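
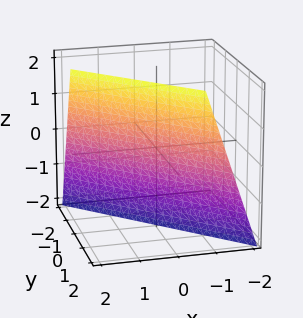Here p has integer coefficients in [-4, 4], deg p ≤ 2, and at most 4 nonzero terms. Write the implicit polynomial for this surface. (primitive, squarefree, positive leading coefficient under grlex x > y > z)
3*x + 3*y - z - 2

The degree is 1 — every cross-section is a straight line — this is a plane.
Observable constraints: it crosses the z-axis at the gridline z = -2.
These observations pin down the coefficients.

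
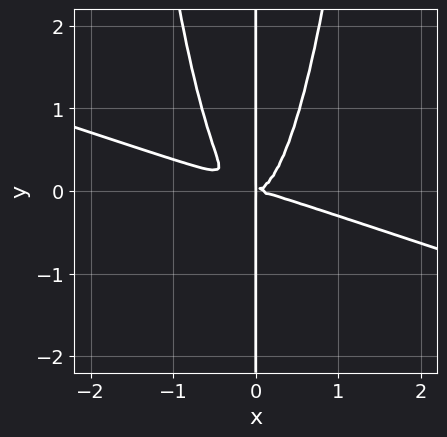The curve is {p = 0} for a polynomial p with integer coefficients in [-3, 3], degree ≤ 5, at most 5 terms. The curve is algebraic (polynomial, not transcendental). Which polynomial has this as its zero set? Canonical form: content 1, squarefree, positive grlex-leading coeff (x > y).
x^4 + 3*x^3*y - x*y^2

1. The degree is 4 — no degree-3 curve has this shape.
2. From the axis intercepts and sections: every point of the y-axis in the box is on the curve.
3. Matching integer coefficients to the picture gives p.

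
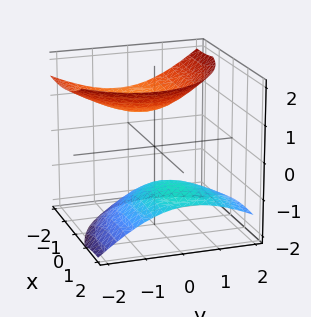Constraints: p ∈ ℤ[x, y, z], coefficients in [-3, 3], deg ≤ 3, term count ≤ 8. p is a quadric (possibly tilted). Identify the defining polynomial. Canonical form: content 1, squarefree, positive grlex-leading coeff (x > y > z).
x^2 + 2*x*z + 2*y^2 + y*z - 3*z^2 + 3

First, there are 2 components. They look like related sheets of one shape, so recover p as a whole.
Next, degree: the shape is more complex than any degree-1 surface, so deg p = 2.
Then, from the visible intercepts: it misses every integer gridline on the y-axis; the z-axis gridline crossings are at z ∈ {-1, 1}.
Finally, these observations pin down the coefficients.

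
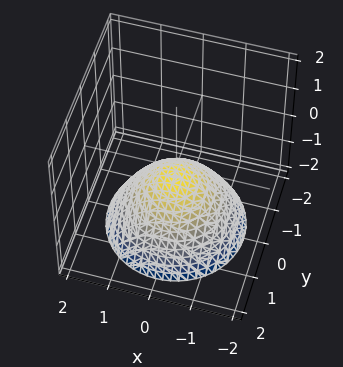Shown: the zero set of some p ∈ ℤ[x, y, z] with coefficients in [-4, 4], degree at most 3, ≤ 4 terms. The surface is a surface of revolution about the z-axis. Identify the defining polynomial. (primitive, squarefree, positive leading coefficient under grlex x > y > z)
1. Degree: no degree-1 surface has this shape, so deg p = 2.
2. Symmetries: rotational symmetry about the z-axis ⇒ p depends on x, y only through x² + y².
3. Observable constraints: a circular section at z = -1 has radius exactly 1; the surface avoids every integer x-axis point in the box; the surface avoids every integer y-axis point in the box.
4. The integer polynomial consistent with all of this is the stated p.

2*x^2 + 2*y^2 + 3*z + 1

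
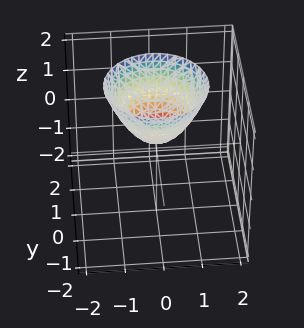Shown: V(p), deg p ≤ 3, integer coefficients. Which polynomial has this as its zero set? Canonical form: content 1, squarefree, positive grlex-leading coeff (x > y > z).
3*x^2 + 3*y^2 - 3*z + 1

(a) deg p = 2. No degree-1 surface has this shape.
(b) By symmetry, the z-axis is an axis of rotation, so x and y enter only as x² + y².
(c) Observable constraints: no x-intercept at any integer in the box; it misses every integer gridline on the y-axis; a circular section at z = 1 has radius between 0 and 1.
(d) Together with the visible shape, these determine p as stated.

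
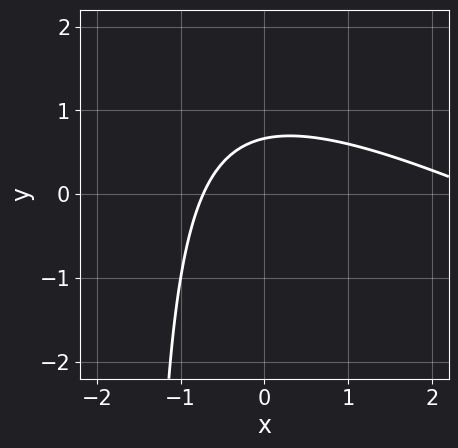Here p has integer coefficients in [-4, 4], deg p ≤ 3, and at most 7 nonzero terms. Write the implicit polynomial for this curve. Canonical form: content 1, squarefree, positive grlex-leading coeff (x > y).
x^2 + 2*x*y - 2*x + 3*y - 2

deg p = 2. The shape is more complex than any degree-1 curve.
Putting this together gives p.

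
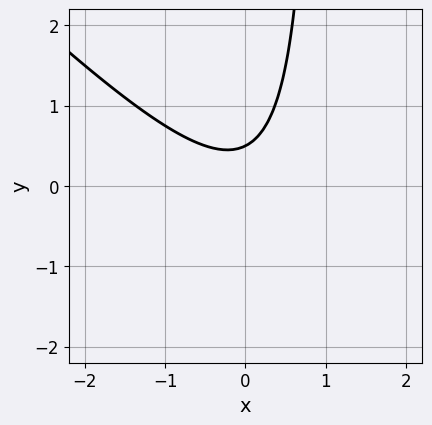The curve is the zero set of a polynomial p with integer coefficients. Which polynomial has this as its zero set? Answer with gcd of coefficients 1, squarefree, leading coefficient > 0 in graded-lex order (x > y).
2*x^2 + 2*x*y - 2*y + 1

1. deg p = 2. A generic line meets the curve in up to 2 points.
2. Reading off the gridlines: the curve avoids every integer x-axis point in the box.
3. These observations pin down the coefficients.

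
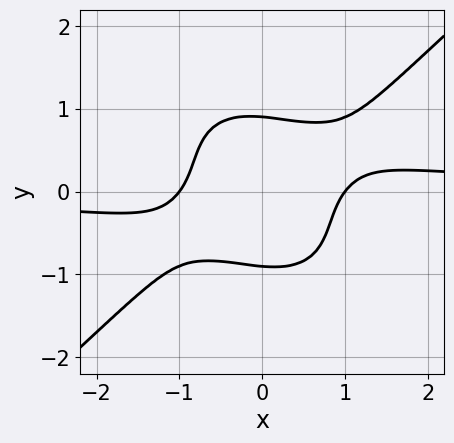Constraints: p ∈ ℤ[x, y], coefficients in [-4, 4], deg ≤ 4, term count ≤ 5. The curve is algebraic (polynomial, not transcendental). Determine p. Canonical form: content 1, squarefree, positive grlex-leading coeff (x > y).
3*x^3*y - x*y^3 - 3*y^4 - 2*x^2 + 2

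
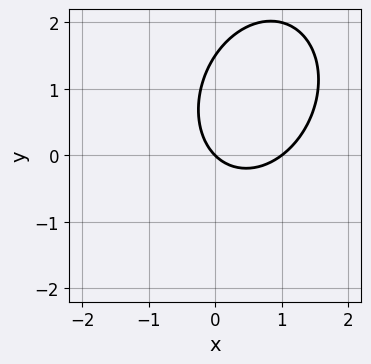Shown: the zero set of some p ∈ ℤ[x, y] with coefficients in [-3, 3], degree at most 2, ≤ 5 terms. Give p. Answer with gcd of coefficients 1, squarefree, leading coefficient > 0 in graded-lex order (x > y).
3*x^2 - x*y + 2*y^2 - 3*x - 3*y

First, degree: no degree-1 curve has this shape, so deg p = 2.
Next, from the visible intercepts: the x-axis gridline crossings are at x ∈ {0, 1}; one y-axis crossing is at y = 0.
Finally, assembling these constraints gives the stated polynomial.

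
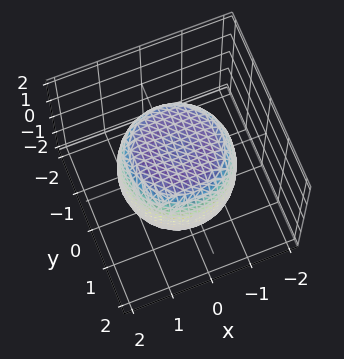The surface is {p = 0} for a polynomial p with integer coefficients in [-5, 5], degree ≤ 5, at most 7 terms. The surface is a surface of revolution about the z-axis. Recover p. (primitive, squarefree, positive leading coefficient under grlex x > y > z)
2*x^4 + 4*x^2*y^2 + 2*y^4 - 2*x^2 - 2*y^2 + 2*z^2 - 3

1. deg p = 4.
2. By symmetry, every cross-section ⟂ z is a circle, so x, y appear only via x² + y².
3. Against the integer gridlines: a circular section at z = 0 has radius between 1 and 2.
4. Together with the visible shape, these determine p as stated.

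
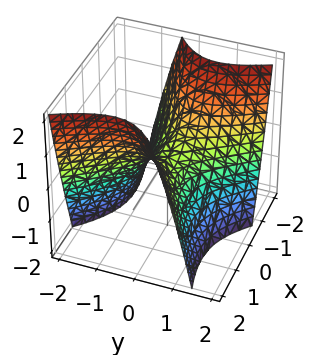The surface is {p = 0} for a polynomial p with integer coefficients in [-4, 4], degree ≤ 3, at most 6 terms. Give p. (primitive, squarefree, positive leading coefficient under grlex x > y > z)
2*x^2 - 3*x*y - 3*y^2 - 3*z

First, deg p = 2. The shape is more complex than any degree-1 surface.
Next, observable constraints: it meets the z-axis at z = 0 (among the integer gridlines); one x-axis crossing is at x = 0; it meets the y-axis at y = 0 (among the integer gridlines).
Finally, putting this together gives p.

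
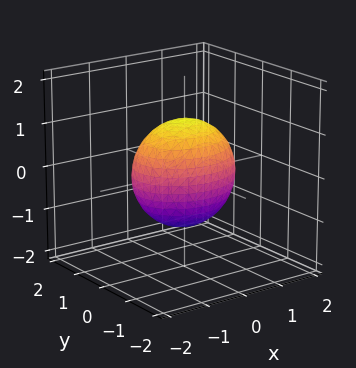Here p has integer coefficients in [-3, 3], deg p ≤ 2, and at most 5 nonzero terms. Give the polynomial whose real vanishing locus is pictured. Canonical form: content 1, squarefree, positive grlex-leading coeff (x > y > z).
(a) deg p = 2.
(b) Symmetries: it's symmetric under x → −x, forcing even powers of x; it's symmetric under z → −z, forcing even powers of z; it's symmetric under y → −y, forcing even powers of y.
(c) Observable constraints: the y-axis gridline crossings are at y ∈ {-1, 1}.
(d) The integer polynomial consistent with all of this is the stated p.

2*x^2 + 3*y^2 + 2*z^2 - 3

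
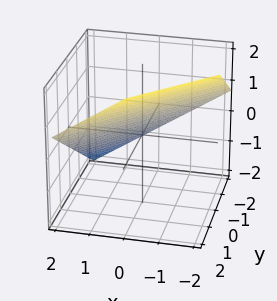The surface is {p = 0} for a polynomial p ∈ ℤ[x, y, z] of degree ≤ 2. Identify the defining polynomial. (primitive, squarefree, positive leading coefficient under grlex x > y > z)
2*x - 2*y + 3*z - 2

1. The degree is 1 — the surface is flat (a plane).
2. Reading off the gridlines: one x-axis crossing is at x = 1; one y-axis crossing is at y = -1.
3. Assembling these constraints gives the stated polynomial.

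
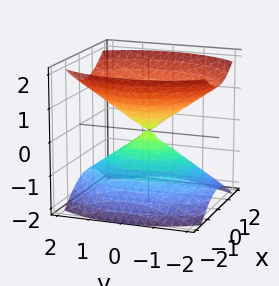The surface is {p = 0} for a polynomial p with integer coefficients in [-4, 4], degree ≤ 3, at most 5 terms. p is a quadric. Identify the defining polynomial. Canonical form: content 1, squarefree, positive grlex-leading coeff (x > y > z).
2*x^2 + y^2 - 2*z^2

First, there are 2 components. Treating them together as one polynomial.
Then, deg p = 2. Two nappes meeting at a single point; a quadric.
Then, symmetries: mirror symmetry x ↦ −x ⇒ only even powers of x; mirror symmetry y ↦ −y ⇒ only even powers of y; mirror symmetry z ↦ −z ⇒ only even powers of z.
Then, against the integer gridlines: one y-axis crossing is at y = 0; it crosses the z-axis at the gridline z = 0; it crosses the x-axis at the gridline x = 0.
Finally, matching integer coefficients to the picture gives p.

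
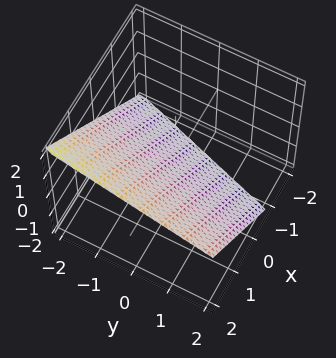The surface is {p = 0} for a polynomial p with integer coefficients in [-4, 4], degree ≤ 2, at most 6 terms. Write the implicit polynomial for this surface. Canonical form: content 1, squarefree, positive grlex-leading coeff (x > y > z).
First, the degree is 1 — the surface is flat (a plane).
Then, observable constraints: one y-axis crossing is at y = -2.
Finally, these observations pin down the coefficients.

3*x - y - 3*z - 2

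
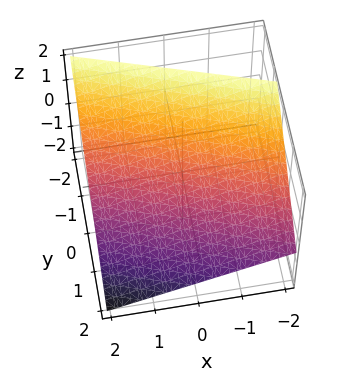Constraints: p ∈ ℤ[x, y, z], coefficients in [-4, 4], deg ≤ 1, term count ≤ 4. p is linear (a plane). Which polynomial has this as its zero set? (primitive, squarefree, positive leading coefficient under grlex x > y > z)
First, the degree is 1 — the surface is flat (a plane).
Then, from the visible intercepts: it crosses the x-axis at the gridline x = 2.
Finally, assembling these constraints gives the stated polynomial.

x + 3*y + 3*z - 2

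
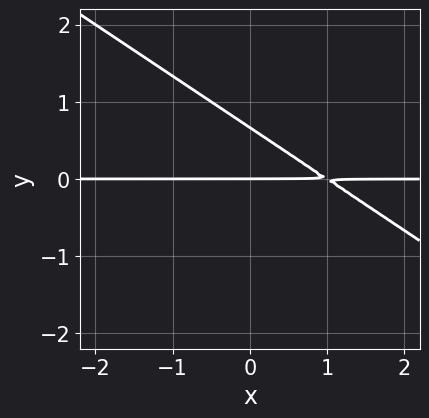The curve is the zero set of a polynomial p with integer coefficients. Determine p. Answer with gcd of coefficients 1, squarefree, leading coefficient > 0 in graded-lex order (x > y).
2*x*y + 3*y^2 - 2*y

deg p = 2.
Checking where it meets the axes: one y-axis crossing is at y = 0; every point of the x-axis in the box is on the curve.
Assembling these constraints gives the stated polynomial.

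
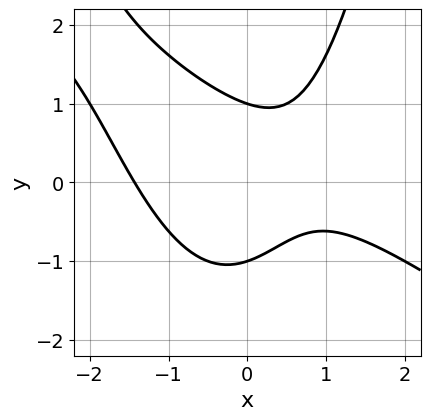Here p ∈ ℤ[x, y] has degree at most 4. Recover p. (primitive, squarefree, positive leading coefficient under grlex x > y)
2*x^3 + 3*x^2*y - 3*y^2 - 2*x + 3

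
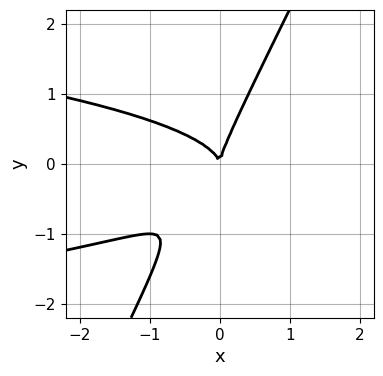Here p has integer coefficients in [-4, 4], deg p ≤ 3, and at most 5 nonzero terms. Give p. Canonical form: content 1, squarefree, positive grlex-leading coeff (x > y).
2*x*y^2 - y^3 + x^2

Degree: no degree-2 curve has this shape, so deg p = 3.
Against the integer gridlines: it meets the y-axis at y = 0 (among the integer gridlines); it meets the x-axis at x = 0 (among the integer gridlines).
The integer polynomial consistent with all of this is the stated p.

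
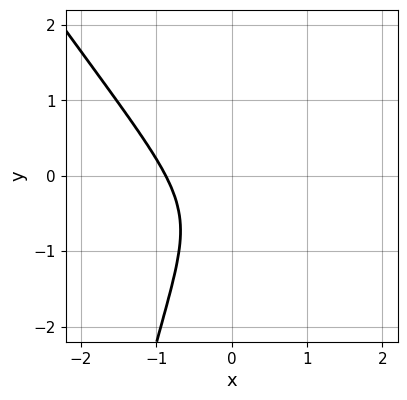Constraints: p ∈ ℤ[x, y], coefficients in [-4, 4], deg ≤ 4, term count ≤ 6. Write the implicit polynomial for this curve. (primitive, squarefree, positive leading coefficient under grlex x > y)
3*x^3 + 2*x^2*y + 2*y^2 + 2*y + 2

deg p = 3.
From the visible intercepts: the curve avoids every integer y-axis point in the box.
These observations pin down the coefficients.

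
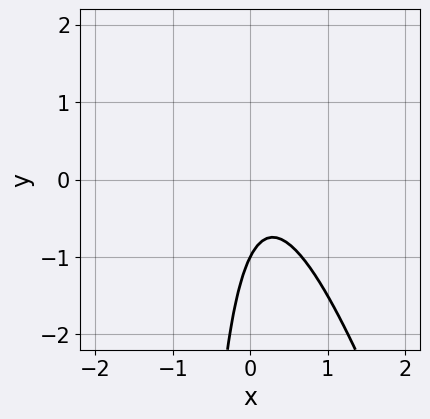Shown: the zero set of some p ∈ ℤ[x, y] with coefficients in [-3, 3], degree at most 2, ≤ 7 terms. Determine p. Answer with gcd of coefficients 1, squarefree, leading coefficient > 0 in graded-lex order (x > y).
3*x^2 + x*y - x + y + 1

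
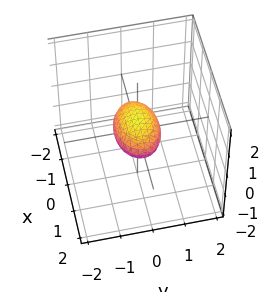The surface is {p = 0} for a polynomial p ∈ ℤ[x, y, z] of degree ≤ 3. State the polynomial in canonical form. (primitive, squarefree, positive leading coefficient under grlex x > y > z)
deg p = 2. A closed, bounded, convex surface; a quadric.
Symmetries: it's symmetric under z → −z, forcing even powers of z; the x ↦ −x reflection is a symmetry, so x appears only in even powers; mirror symmetry y ↦ −y ⇒ only even powers of y.
Reading off the gridlines: the x-axis gridline crossings are at x ∈ {-1, 1}.
Putting this together gives p.

x^2 + 2*y^2 + 3*z^2 - 1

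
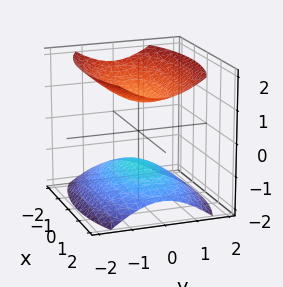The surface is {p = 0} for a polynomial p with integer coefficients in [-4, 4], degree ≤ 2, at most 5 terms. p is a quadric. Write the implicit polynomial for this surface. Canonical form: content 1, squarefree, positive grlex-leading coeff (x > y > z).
x^2 + 3*y^2 - 3*z^2 + 3

(a) There are 2 components.
(b) The degree is 2 — two sheets facing apart; a quadric.
(c) Symmetries: mirror symmetry z ↦ −z ⇒ only even powers of z; the x ↦ −x reflection is a symmetry, so x appears only in even powers; mirror symmetry y ↦ −y ⇒ only even powers of y.
(d) From the axis intercepts and sections: among the integer gridlines, it crosses the z-axis at z ∈ {-1, 1}; the surface avoids every integer y-axis point in the box.
(e) Assembling these constraints gives the stated polynomial.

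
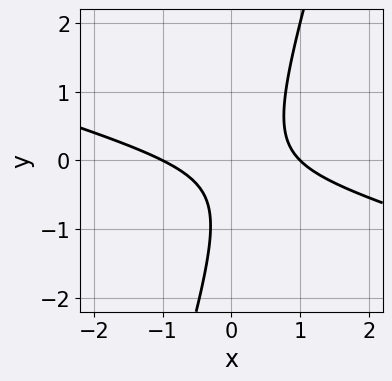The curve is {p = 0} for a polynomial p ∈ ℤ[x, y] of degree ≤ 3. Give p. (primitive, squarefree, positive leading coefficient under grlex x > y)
Degree: no degree-1 curve has this shape, so deg p = 2.
Against the integer gridlines: among the integer gridlines, it crosses the x-axis at x ∈ {-1, 1}; the curve avoids every integer y-axis point in the box.
Assembling these constraints gives the stated polynomial.

x^2 + 3*x*y - y^2 - y - 1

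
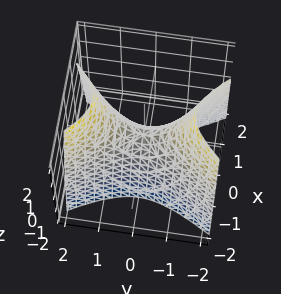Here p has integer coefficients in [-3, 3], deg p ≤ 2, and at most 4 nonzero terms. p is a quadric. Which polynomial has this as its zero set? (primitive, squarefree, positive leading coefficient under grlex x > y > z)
First, degree: a hyperbolic paraboloid; a quadric, so deg p = 2.
Then, symmetries: mirror symmetry y ↦ −y ⇒ only even powers of y; mirror symmetry x ↦ −x ⇒ only even powers of x.
Then, reading off the gridlines: one y-axis crossing is at y = 0; it crosses the x-axis at the gridline x = 0; one z-axis crossing is at z = 0.
Finally, assembling these constraints gives the stated polynomial.

2*x^2 - y^2 + z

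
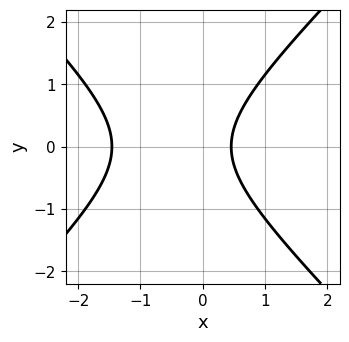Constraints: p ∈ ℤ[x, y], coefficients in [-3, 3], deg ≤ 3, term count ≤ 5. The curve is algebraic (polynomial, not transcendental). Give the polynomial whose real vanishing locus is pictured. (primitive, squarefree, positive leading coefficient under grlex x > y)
3*x^2 - 3*y^2 + 3*x - 2

First, deg p = 2. The shape is more complex than any degree-1 curve.
Then, symmetries: the y ↦ −y reflection is a symmetry, so y appears only in even powers.
Next, against the integer gridlines: the curve avoids every integer y-axis point in the box.
Finally, assembling these constraints gives the stated polynomial.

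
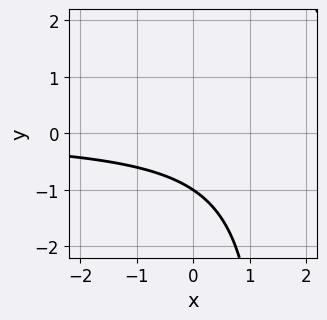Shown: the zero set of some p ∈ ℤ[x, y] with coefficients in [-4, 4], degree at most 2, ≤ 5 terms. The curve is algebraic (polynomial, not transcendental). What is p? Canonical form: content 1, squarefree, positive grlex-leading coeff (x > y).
2*x*y - 3*y - 3

1. deg p = 2. A generic line meets the curve in up to 2 points.
2. Against the integer gridlines: the curve avoids every integer x-axis point in the box; one y-axis crossing is at y = -1.
3. Assembling these constraints gives the stated polynomial.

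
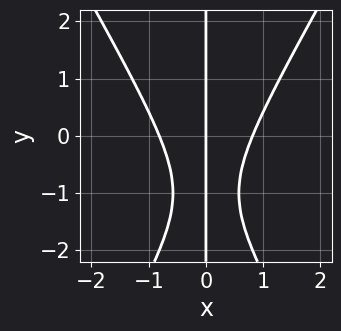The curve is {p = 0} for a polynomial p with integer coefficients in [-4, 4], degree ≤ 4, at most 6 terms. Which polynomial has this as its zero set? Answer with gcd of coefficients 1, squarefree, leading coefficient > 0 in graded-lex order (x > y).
(a) Degree: no degree-2 curve has this shape, so deg p = 3.
(b) From the axis intercepts and sections: it meets the x-axis at x = 0 (among the integer gridlines); the visible y-axis segment lies entirely on the curve.
(c) Assembling these constraints gives the stated polynomial.

3*x^3 - x*y^2 - 2*x*y - 2*x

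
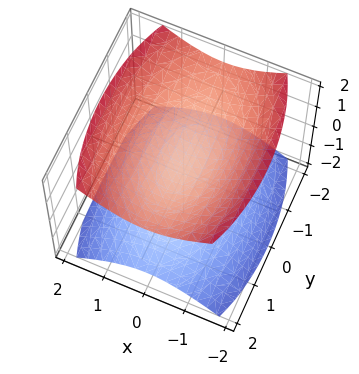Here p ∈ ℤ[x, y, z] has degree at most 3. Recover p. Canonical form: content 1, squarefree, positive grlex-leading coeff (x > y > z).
1. There are 2 components.
2. Degree: two separate bowl-shaped sheets opening away from each other; a quadric, so deg p = 2.
3. Symmetries: the z ↦ −z reflection is a symmetry, so z appears only in even powers; mirror symmetry x ↦ −x ⇒ only even powers of x; the y ↦ −y reflection is a symmetry, so y appears only in even powers.
4. Observable constraints: no y-intercept at any integer in the box; it misses every integer gridline on the x-axis.
5. Solving for integer coefficients yields p as stated.

3*x^2 + y^2 - 3*z^2 + 1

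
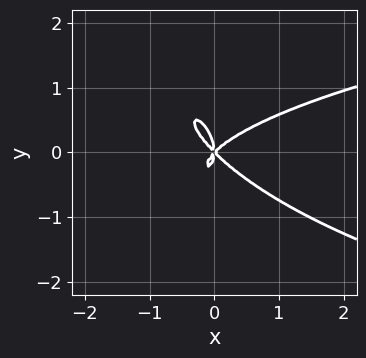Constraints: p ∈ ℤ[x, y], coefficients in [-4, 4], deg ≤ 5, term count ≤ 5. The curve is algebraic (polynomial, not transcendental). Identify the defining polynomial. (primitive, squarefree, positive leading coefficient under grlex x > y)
x^2*y^2 + x*y^3 + y^4 - x^3 + x*y^2

1. Degree: a generic line meets the curve in up to 4 points, so deg p = 4.
2. Against the integer gridlines: it crosses the y-axis at the gridline y = 0; one x-axis crossing is at x = 0.
3. Matching integer coefficients to the picture gives p.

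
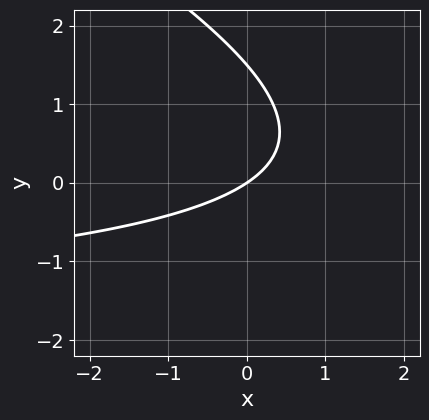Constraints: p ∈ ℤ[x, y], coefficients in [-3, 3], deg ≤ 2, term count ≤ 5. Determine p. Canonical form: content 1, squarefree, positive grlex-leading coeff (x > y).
x*y + 2*y^2 + 2*x - 3*y

First, deg p = 2. The shape is more complex than any degree-1 curve.
Next, reading off the gridlines: it meets the x-axis at x = 0 (among the integer gridlines); it crosses the y-axis at the gridline y = 0.
Finally, these observations pin down the coefficients.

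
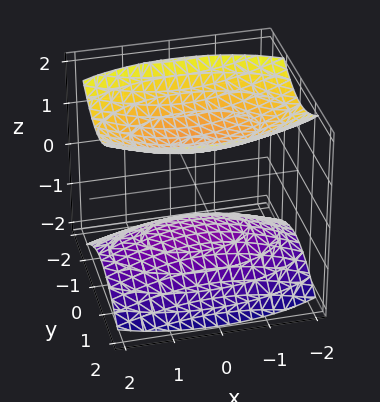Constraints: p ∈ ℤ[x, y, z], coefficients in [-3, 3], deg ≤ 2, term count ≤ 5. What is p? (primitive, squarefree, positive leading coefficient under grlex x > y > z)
x^2 + 3*y^2 - 3*z^2 + 3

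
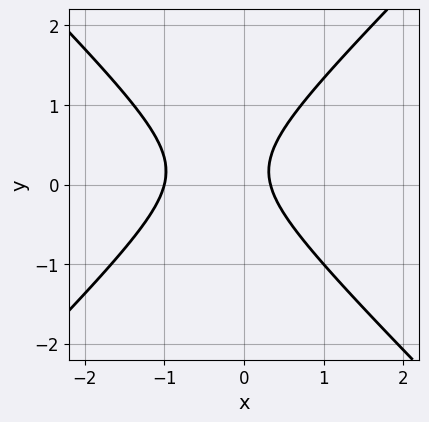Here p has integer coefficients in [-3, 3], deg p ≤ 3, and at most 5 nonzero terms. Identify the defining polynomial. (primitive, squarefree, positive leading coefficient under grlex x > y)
1. The degree is 2 — the shape is more complex than any degree-1 curve.
2. Reading off the gridlines: one x-axis crossing is at x = -1; the curve avoids every integer y-axis point in the box.
3. These observations pin down the coefficients.

3*x^2 - 3*y^2 + 2*x + y - 1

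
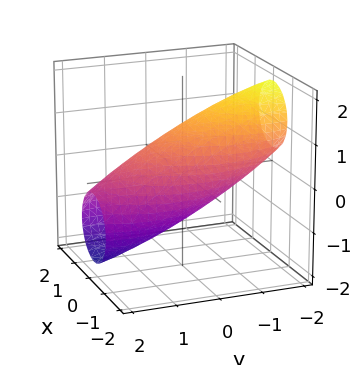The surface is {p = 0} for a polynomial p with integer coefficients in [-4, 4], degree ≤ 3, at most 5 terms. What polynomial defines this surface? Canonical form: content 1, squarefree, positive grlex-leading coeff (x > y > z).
3*x^2 + y^2 + 3*y*z + 3*z^2 - 3

1. Degree: a generic line meets the surface in up to 2 points, so deg p = 2.
2. Reading off the gridlines: among the integer gridlines, it crosses the x-axis at x ∈ {-1, 1}; the z-axis gridline crossings are at z ∈ {-1, 1}.
3. Fitting integer coefficients to these (and the overall shape) gives p.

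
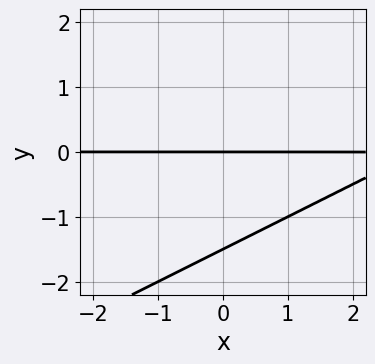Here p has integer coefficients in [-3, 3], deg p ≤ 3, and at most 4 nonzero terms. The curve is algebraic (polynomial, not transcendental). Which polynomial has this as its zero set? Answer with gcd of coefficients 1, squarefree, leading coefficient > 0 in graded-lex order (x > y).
x*y - 2*y^2 - 3*y

(a) deg p = 2. A generic line meets the curve in up to 2 points.
(b) Observable constraints: the visible x-axis segment lies entirely on the curve; it crosses the y-axis at the gridline y = 0.
(c) The integer polynomial consistent with all of this is the stated p.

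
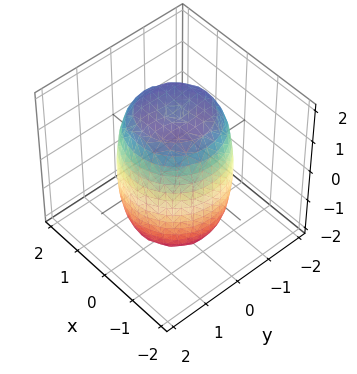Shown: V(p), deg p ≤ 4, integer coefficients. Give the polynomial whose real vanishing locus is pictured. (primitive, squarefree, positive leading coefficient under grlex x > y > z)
Degree: the shape is more complex than any degree-3 surface, so deg p = 4.
Symmetries: rotational symmetry about the z-axis ⇒ p depends on x, y only through x² + y².
From the visible intercepts: a circular section at z = 0 has radius between 1 and 2.
The integer polynomial consistent with all of this is the stated p.

2*x^4 + 4*x^2*y^2 + 2*y^4 - 2*x^2 - 2*y^2 + z^2 - 3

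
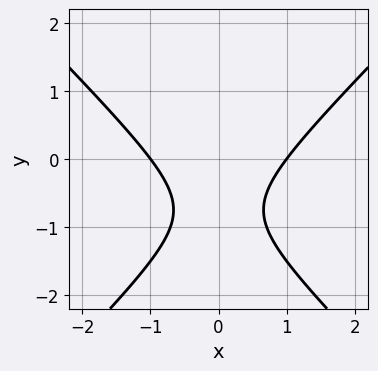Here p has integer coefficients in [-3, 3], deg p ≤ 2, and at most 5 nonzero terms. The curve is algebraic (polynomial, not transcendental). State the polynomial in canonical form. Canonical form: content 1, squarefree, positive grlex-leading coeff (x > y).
(a) Degree: a generic line meets the curve in up to 2 points, so deg p = 2.
(b) Symmetries: the x ↦ −x reflection is a symmetry, so x appears only in even powers.
(c) Observable constraints: among the integer gridlines, it crosses the x-axis at x ∈ {-1, 1}; the curve avoids every integer y-axis point in the box.
(d) These observations pin down the coefficients.

2*x^2 - 2*y^2 - 3*y - 2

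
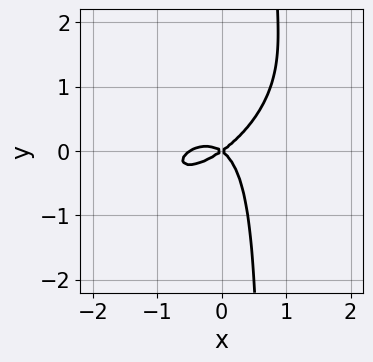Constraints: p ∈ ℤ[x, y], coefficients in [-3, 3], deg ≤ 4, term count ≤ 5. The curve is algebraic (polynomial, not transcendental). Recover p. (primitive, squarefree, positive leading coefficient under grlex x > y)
First, degree: no degree-2 curve has this shape, so deg p = 3.
Then, reading off the gridlines: it meets the x-axis at x = 0 (among the integer gridlines); one y-axis crossing is at y = 0.
Finally, assembling these constraints gives the stated polynomial.

2*x^3 - 3*x^2*y + 3*x*y^2 + x^2 - 2*y^2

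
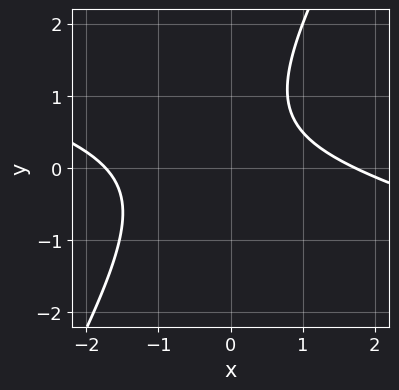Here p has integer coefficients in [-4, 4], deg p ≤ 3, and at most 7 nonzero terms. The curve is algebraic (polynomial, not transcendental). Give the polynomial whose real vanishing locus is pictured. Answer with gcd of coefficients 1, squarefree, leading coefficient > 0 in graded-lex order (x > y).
First, degree: the shape is more complex than any degree-1 curve, so deg p = 2.
Then, reading off the gridlines: it misses every integer gridline on the y-axis.
Finally, these observations pin down the coefficients.

x^2 + 3*x*y - 2*y^2 + 2*y - 3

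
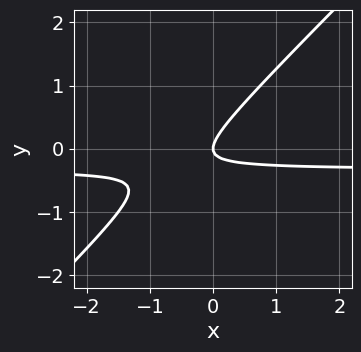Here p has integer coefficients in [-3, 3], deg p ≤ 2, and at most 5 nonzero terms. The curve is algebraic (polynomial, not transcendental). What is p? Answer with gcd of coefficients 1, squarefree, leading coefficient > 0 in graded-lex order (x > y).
3*x*y - 3*y^2 + x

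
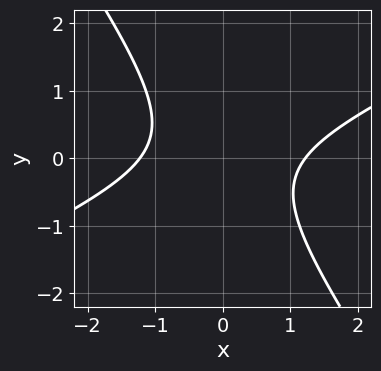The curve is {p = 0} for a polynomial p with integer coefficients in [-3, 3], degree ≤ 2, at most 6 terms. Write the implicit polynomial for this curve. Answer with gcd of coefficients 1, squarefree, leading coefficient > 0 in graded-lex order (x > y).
(a) Degree: the shape is more complex than any degree-1 curve, so deg p = 2.
(b) Observable constraints: no y-intercept at any integer in the box.
(c) Solving for integer coefficients yields p as stated.

2*x^2 - 3*x*y - 3*y^2 - 3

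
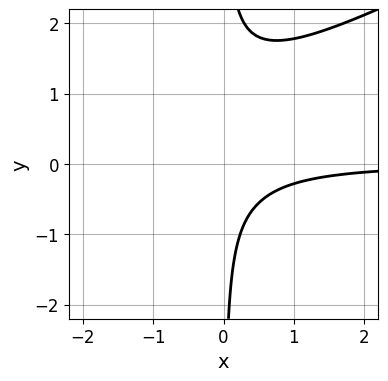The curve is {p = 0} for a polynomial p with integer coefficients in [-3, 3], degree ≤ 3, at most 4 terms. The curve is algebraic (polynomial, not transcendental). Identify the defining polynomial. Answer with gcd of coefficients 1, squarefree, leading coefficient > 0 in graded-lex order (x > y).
x^2*y - 2*x*y^2 + 2*x*y + 1

First, degree: the shape is more complex than any degree-2 curve, so deg p = 3.
Next, observable constraints: no x-intercept at any integer in the box; the curve avoids every integer y-axis point in the box.
Finally, the integer polynomial consistent with all of this is the stated p.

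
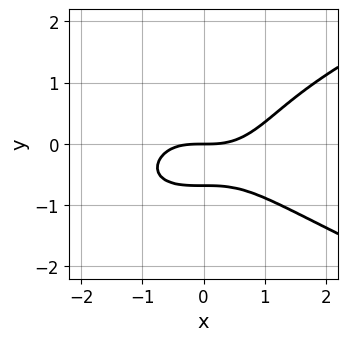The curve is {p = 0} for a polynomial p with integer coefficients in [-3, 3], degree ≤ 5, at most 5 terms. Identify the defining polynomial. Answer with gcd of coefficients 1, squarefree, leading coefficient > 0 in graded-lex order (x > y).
2*y^4 - x^3 + 2*y^2 + 2*y

First, deg p = 4. The shape is more complex than any degree-3 curve.
Then, against the integer gridlines: one y-axis crossing is at y = 0; it meets the x-axis at x = 0 (among the integer gridlines).
Finally, matching integer coefficients to the picture gives p.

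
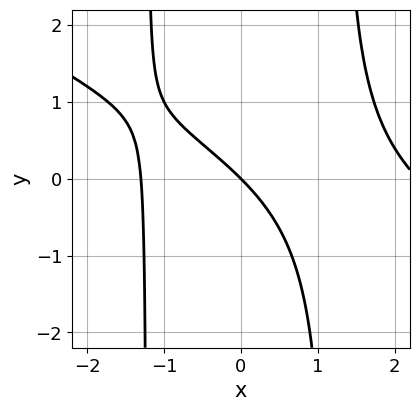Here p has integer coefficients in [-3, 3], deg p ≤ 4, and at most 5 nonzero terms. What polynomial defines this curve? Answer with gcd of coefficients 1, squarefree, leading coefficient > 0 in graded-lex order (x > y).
Degree: no degree-2 curve has this shape, so deg p = 3.
Checking where it meets the axes: one x-axis crossing is at x = 0; one y-axis crossing is at y = 0.
The integer polynomial consistent with all of this is the stated p.

x^3 + 2*x^2*y - x^2 - 3*x - 3*y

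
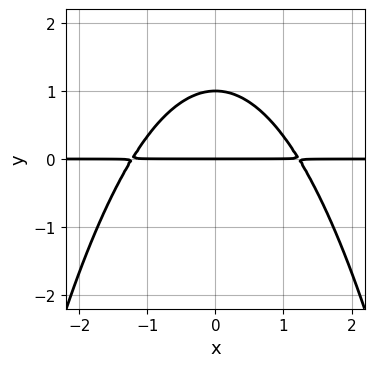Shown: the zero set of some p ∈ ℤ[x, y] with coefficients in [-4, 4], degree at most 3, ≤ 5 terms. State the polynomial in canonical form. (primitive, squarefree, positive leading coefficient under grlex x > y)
2*x^2*y + 3*y^2 - 3*y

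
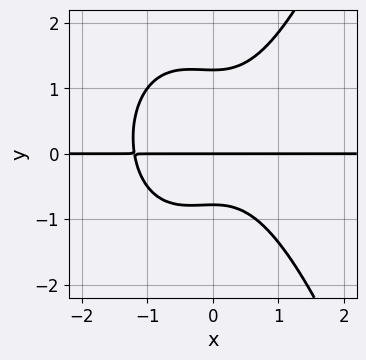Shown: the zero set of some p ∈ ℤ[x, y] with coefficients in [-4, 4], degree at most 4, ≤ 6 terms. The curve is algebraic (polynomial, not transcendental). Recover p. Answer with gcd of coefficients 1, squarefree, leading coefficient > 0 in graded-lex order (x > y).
1. deg p = 4. No degree-3 curve has this shape.
2. Observable constraints: it crosses the y-axis at the gridline y = 0; every point of the x-axis in the box is on the curve.
3. Matching integer coefficients to the picture gives p.

2*x^3*y + x^2*y - 2*y^3 + y^2 + 2*y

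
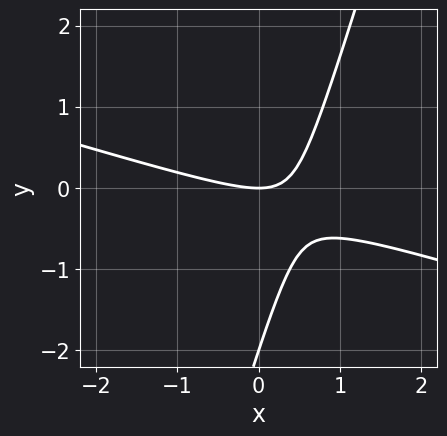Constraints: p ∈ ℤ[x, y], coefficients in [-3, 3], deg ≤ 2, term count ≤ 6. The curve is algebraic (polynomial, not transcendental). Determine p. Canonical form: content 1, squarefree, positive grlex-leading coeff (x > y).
1. The degree is 2 — no degree-1 curve has this shape.
2. Against the integer gridlines: among the integer gridlines, it crosses the y-axis at y ∈ {-2, 0}; one x-axis crossing is at x = 0.
3. Putting this together gives p.

x^2 + 3*x*y - y^2 - 2*y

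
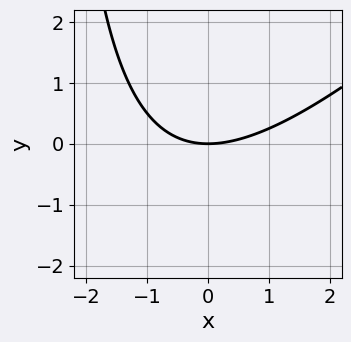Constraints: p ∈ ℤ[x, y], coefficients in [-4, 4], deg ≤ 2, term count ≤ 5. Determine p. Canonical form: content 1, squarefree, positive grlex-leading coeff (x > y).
x^2 - x*y - 3*y

The degree is 2 — the shape is more complex than any degree-1 curve.
Checking where it meets the axes: one x-axis crossing is at x = 0; it meets the y-axis at y = 0 (among the integer gridlines).
Matching integer coefficients to the picture gives p.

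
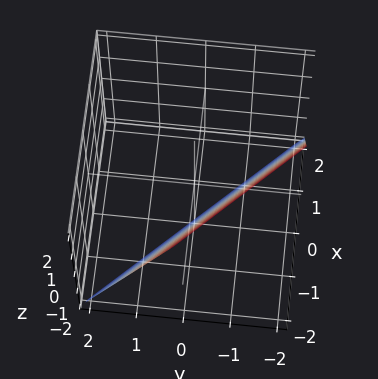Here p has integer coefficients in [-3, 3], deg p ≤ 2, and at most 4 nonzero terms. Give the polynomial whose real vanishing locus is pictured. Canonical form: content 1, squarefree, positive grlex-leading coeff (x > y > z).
2*x + 2*y + z + 2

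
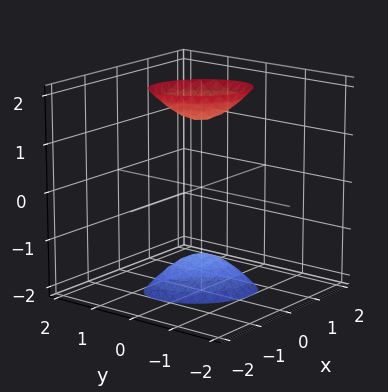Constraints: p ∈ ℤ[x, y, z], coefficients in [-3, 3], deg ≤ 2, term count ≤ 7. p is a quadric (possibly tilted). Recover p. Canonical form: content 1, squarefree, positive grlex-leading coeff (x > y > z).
3*x^2 + 2*x*y + 3*y^2 - z^2 + 2

First, I count 2 distinct pieces. Treating them together as one polynomial.
Then, deg p = 2. No degree-1 surface has this shape.
Next, reading off the gridlines: the surface avoids every integer x-axis point in the box; no y-intercept at any integer in the box.
Finally, these observations pin down the coefficients.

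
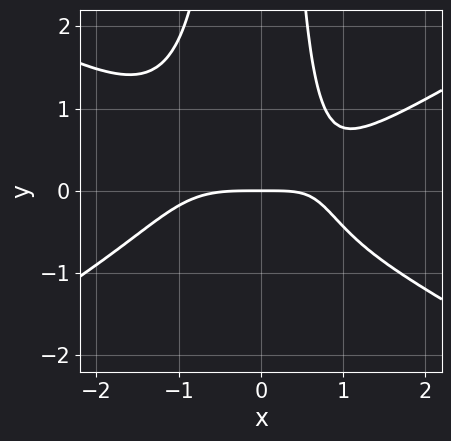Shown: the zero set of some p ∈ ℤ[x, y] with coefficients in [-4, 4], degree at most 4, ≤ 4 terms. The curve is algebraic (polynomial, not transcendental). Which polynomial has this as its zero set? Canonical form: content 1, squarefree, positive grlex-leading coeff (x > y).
x^4 - 3*x^2*y^2 - 2*x*y + 3*y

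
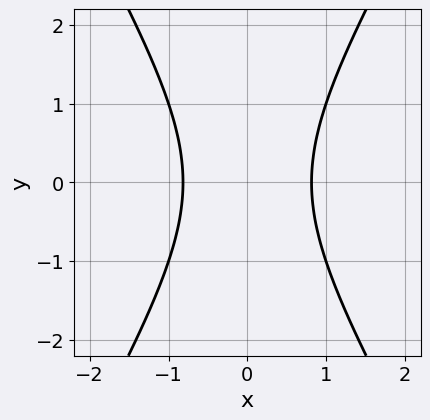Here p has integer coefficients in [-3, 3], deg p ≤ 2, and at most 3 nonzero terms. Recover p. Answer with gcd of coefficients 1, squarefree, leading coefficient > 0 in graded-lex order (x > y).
First, deg p = 2. The shape is more complex than any degree-1 curve.
Next, symmetries: it's symmetric under y → −y, forcing even powers of y; the x ↦ −x reflection is a symmetry, so x appears only in even powers.
Then, reading off the gridlines: no y-intercept at any integer in the box.
Finally, matching integer coefficients to the picture gives p.

3*x^2 - y^2 - 2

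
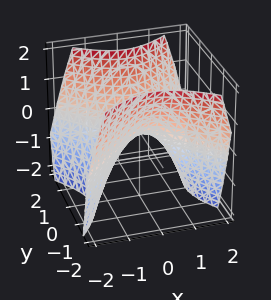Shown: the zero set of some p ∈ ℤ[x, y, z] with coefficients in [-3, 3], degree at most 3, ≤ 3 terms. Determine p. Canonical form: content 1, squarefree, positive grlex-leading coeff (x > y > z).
The degree is 2 — a hyperbolic paraboloid; a quadric.
Symmetries: the y ↦ −y reflection is a symmetry, so y appears only in even powers; mirror symmetry x ↦ −x ⇒ only even powers of x.
From the visible intercepts: it meets the z-axis at z = 0 (among the integer gridlines); it crosses the y-axis at the gridline y = 0.
These observations pin down the coefficients.

x^2 - y^2 + z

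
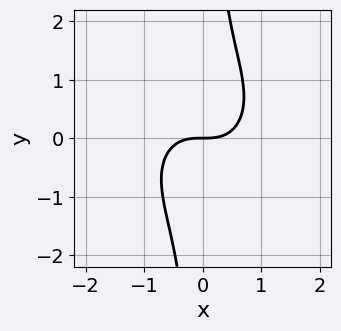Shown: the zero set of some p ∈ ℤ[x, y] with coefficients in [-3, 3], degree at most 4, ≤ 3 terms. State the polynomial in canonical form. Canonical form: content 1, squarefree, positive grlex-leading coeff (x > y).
x^3 + x*y^2 - y

1. Degree: a generic line meets the curve in up to 3 points, so deg p = 3.
2. Reading off the gridlines: it meets the y-axis at y = 0 (among the integer gridlines); one x-axis crossing is at x = 0.
3. Solving for integer coefficients yields p as stated.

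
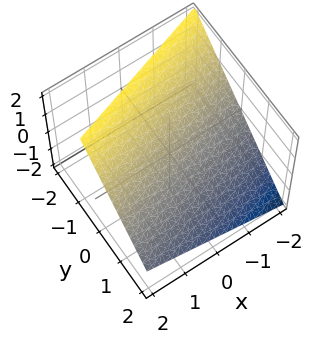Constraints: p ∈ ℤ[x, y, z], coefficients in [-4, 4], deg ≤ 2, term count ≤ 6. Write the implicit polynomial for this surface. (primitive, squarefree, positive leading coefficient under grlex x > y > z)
Degree: every cross-section is a straight line — this is a plane, so deg p = 1.
Checking where it meets the axes: one x-axis crossing is at x = -2.
Assembling these constraints gives the stated polynomial.

x - 3*y - 3*z + 2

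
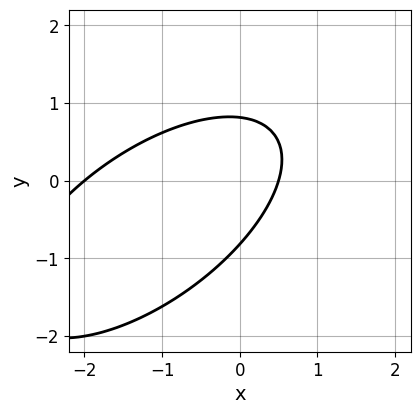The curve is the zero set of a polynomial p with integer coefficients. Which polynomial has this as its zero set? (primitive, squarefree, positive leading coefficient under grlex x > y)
1. deg p = 2. The shape is more complex than any degree-1 curve.
2. Reading off the gridlines: it meets the x-axis at x = -2 (among the integer gridlines).
3. Assembling these constraints gives the stated polynomial.

2*x^2 - 3*x*y + 3*y^2 + 3*x - 2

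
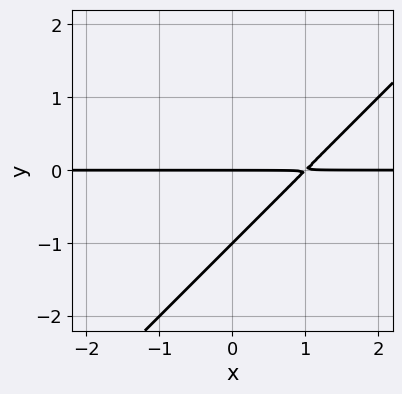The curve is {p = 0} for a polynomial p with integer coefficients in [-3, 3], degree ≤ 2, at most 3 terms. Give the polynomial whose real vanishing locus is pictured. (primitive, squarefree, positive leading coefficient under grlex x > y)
First, the degree is 2 — no degree-1 curve has this shape.
Then, checking where it meets the axes: the y-axis gridline crossings are at y ∈ {-1, 0}; the visible x-axis segment lies entirely on the curve.
Finally, together with the visible shape, these determine p as stated.

x*y - y^2 - y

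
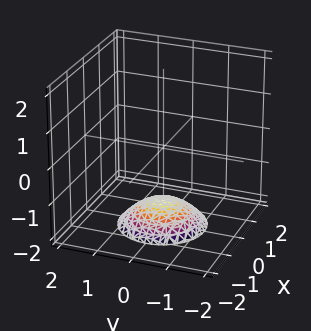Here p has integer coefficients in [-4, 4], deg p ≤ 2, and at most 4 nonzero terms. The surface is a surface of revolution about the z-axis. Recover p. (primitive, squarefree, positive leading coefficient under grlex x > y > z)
x^2 + y^2 + 2*z + 3

First, deg p = 2. The shape is more complex than any degree-1 surface.
Next, symmetries: the surface is invariant under rotation about z: p = q(x² + y², z).
Next, against the integer gridlines: the surface avoids every integer y-axis point in the box; no x-intercept at any integer in the box.
Finally, matching integer coefficients to the picture gives p.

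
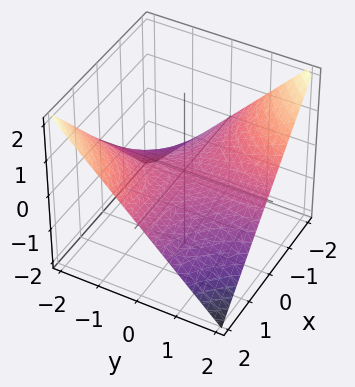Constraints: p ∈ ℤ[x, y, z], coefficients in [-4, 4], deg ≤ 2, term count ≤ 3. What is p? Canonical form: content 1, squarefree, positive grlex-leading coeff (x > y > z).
Degree: a saddle surface; a quadric, so deg p = 2.
From the axis intercepts and sections: the visible x-axis segment lies entirely on the surface; it meets the z-axis at z = 0 (among the integer gridlines); every point of the y-axis in the box is on the surface.
Fitting integer coefficients to these (and the overall shape) gives p.

x*y + 2*z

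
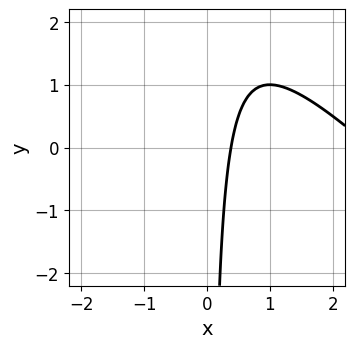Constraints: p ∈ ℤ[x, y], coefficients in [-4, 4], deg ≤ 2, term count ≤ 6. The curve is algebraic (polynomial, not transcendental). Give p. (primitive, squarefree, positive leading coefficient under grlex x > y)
x^2 + x*y - 3*x + 1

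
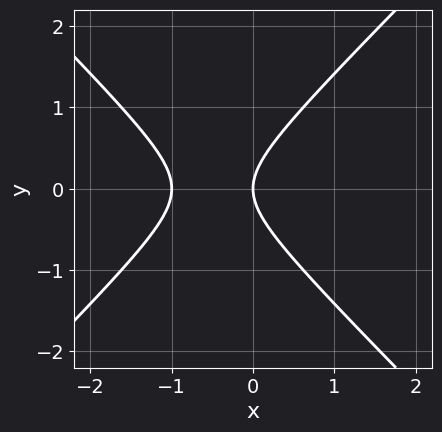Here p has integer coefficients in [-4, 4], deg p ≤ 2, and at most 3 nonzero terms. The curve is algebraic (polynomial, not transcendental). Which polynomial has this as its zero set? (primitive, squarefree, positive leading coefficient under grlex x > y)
(a) deg p = 2.
(b) Symmetries: it's symmetric under y → −y, forcing even powers of y.
(c) Against the integer gridlines: among the integer gridlines, it crosses the x-axis at x ∈ {-1, 0}; it meets the y-axis at y = 0 (among the integer gridlines).
(d) Solving for integer coefficients yields p as stated.

x^2 - y^2 + x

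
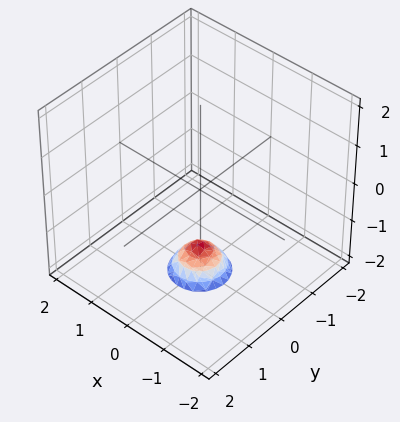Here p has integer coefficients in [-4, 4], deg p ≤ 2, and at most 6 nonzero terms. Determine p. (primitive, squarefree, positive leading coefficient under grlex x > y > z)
3*x^2 + 3*y^2 + 2*z + 3

1. deg p = 2. The shape is more complex than any degree-1 surface.
2. Symmetry: the surface is invariant under rotation about z: p = q(x² + y², z).
3. Observable constraints: it misses every integer gridline on the x-axis; a circular section at z = -2 has radius between 0 and 1; the surface avoids every integer y-axis point in the box.
4. These observations pin down the coefficients.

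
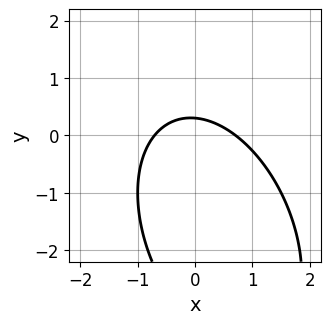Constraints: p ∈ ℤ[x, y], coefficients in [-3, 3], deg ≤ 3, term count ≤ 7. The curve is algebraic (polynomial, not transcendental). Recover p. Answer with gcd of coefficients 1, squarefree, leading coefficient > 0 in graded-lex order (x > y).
First, degree: the shape is more complex than any degree-1 curve, so deg p = 2.
Finally, solving for integer coefficients yields p as stated.

2*x^2 + x*y + y^2 + 3*y - 1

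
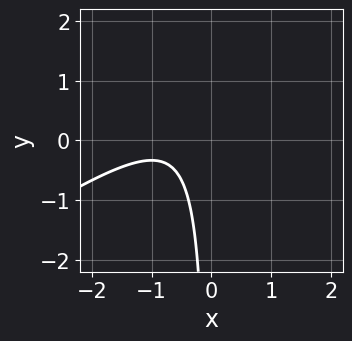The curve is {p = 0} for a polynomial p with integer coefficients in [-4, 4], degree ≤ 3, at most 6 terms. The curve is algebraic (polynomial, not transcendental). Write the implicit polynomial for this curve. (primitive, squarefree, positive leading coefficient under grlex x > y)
Degree: the shape is more complex than any degree-1 curve, so deg p = 2.
Against the integer gridlines: it misses every integer gridline on the x-axis; it misses every integer gridline on the y-axis.
Assembling these constraints gives the stated polynomial.

2*x^2 - 3*x*y + 3*x + 2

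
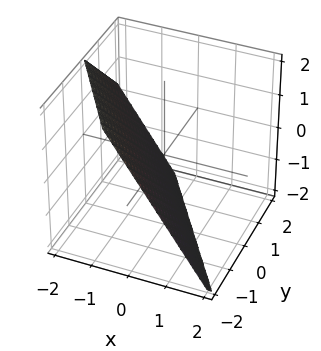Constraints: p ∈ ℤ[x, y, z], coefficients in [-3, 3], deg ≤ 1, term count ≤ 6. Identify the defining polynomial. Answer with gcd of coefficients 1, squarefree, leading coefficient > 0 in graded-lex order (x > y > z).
1. The degree is 1 — every cross-section is a straight line — this is a plane.
2. Checking where it meets the axes: it meets the z-axis at z = -1 (among the integer gridlines); it meets the y-axis at y = -1 (among the integer gridlines).
3. These observations pin down the coefficients.

3*x + 2*y + 2*z + 2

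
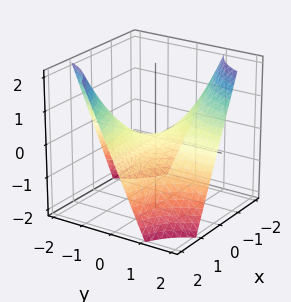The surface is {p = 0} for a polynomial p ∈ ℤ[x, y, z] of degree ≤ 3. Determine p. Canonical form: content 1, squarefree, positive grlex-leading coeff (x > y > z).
x*y + z

First, deg p = 2.
Next, against the integer gridlines: every point of the y-axis in the box is on the surface; every point of the x-axis in the box is on the surface.
Finally, matching integer coefficients to the picture gives p.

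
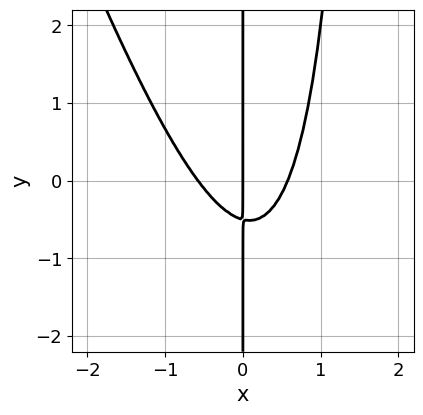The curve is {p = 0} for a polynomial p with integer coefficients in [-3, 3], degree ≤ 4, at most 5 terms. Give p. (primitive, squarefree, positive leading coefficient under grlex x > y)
First, the degree is 3 — a generic line meets the curve in up to 3 points.
Next, from the visible intercepts: the visible y-axis segment lies entirely on the curve; one x-axis crossing is at x = 0.
Finally, matching integer coefficients to the picture gives p.

3*x^3 + x^2*y - 2*x*y - x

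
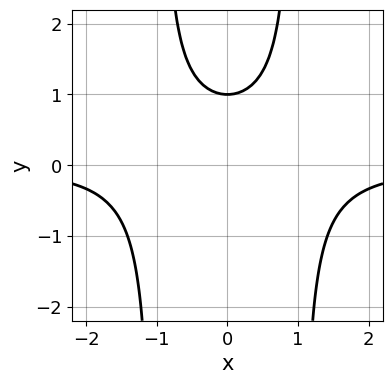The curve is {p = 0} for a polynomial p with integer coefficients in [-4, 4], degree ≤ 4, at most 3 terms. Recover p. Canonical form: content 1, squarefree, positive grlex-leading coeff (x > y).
First, degree: a generic line meets the curve in up to 3 points, so deg p = 3.
Then, symmetries: the x ↦ −x reflection is a symmetry, so x appears only in even powers.
Then, from the axis intercepts and sections: it misses every integer gridline on the x-axis; it meets the y-axis at y = 1 (among the integer gridlines).
Finally, solving for integer coefficients yields p as stated.

x^2*y - y + 1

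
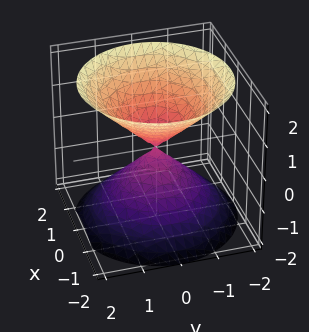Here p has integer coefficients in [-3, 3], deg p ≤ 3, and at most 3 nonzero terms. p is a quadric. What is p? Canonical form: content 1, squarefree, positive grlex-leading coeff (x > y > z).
x^2 + y^2 - z^2

The picture has 2 separate pieces.
deg p = 2.
Symmetries: mirror symmetry z ↦ −z ⇒ only even powers of z; the z-axis is an axis of rotation, so x and y enter only as x² + y².
Observable constraints: it meets the z-axis at z = 0 (among the integer gridlines); one x-axis crossing is at x = 0; it meets the y-axis at y = 0 (among the integer gridlines); a circular section at z = 1 has radius exactly 1.
Solving for integer coefficients yields p as stated.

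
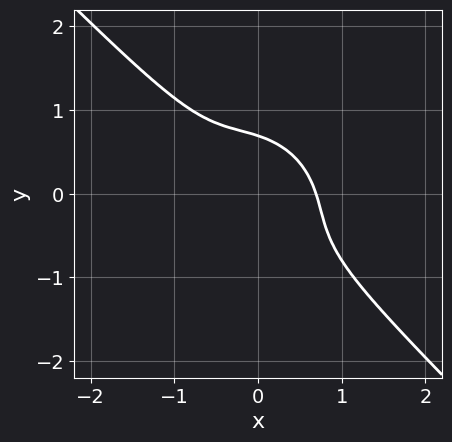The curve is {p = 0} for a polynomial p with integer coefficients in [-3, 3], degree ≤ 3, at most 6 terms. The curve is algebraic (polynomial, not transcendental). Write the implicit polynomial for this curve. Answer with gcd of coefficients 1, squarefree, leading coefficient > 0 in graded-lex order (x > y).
3*x^3 + 3*x^2*y + 3*x*y^2 + 3*y^3 - 1

First, the degree is 3 — the shape is more complex than any degree-2 curve.
Finally, the integer polynomial consistent with all of this is the stated p.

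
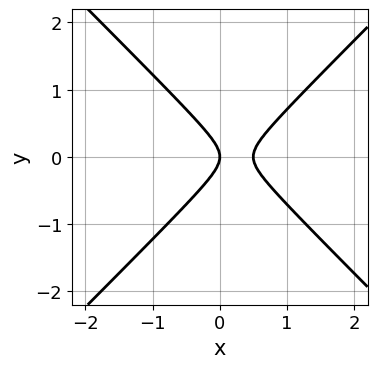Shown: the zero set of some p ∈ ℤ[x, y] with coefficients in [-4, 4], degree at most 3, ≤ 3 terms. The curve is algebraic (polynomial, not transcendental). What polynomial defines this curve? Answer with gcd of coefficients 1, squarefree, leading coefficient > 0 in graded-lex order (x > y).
deg p = 2.
Symmetries: the y ↦ −y reflection is a symmetry, so y appears only in even powers.
Observable constraints: one y-axis crossing is at y = 0; it crosses the x-axis at the gridline x = 0.
Together with the visible shape, these determine p as stated.

2*x^2 - 2*y^2 - x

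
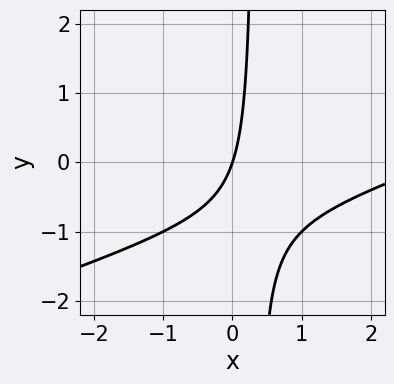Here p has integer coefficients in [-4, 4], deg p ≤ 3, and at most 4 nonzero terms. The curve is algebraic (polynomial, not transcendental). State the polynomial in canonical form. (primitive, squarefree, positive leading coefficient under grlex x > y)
x^2 - 3*x*y - 3*x + y

Degree: the shape is more complex than any degree-1 curve, so deg p = 2.
From the visible intercepts: it crosses the x-axis at the gridline x = 0; it meets the y-axis at y = 0 (among the integer gridlines).
Assembling these constraints gives the stated polynomial.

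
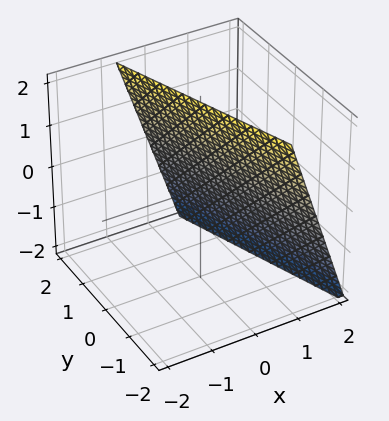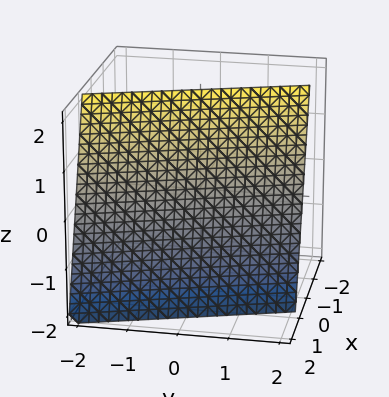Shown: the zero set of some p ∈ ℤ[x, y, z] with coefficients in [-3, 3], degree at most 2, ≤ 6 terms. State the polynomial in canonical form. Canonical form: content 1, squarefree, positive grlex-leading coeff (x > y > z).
First, deg p = 1.
Next, from the axis intercepts and sections: it crosses the y-axis at the gridline y = 2; it crosses the z-axis at the gridline z = 2.
Finally, solving for integer coefficients yields p as stated.

3*x + y + z - 2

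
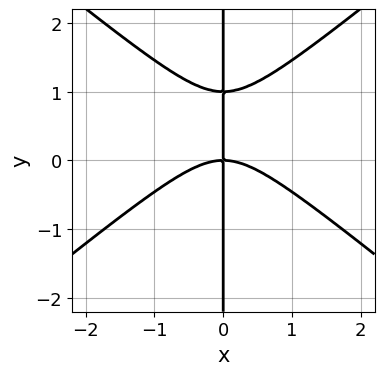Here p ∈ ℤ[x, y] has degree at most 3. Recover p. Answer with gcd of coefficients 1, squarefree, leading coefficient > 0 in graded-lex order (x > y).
2*x^3 - 3*x*y^2 + 3*x*y

1. The degree is 3 — the shape is more complex than any degree-2 curve.
2. Against the integer gridlines: every point of the y-axis in the box is on the curve; it crosses the x-axis at the gridline x = 0.
3. Fitting integer coefficients to these (and the overall shape) gives p.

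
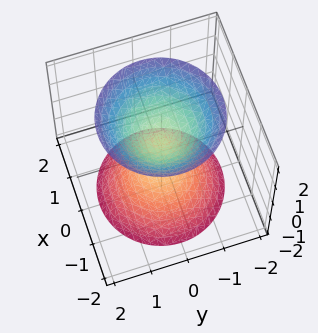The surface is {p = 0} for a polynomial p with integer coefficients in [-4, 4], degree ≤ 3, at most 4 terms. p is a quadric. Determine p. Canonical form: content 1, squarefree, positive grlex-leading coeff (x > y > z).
3*x^2 + 3*y^2 - 2*z^2 + 1

1. There are 2 components. Treating them together as one polynomial.
2. Degree: two separate bowl-shaped sheets opening away from each other; a quadric, so deg p = 2.
3. Symmetry: every cross-section ⟂ z is a circle, so x, y appear only via x² + y²; mirror symmetry z ↦ −z ⇒ only even powers of z.
4. Reading off the gridlines: it misses every integer gridline on the x-axis; no y-intercept at any integer in the box.
5. The integer polynomial consistent with all of this is the stated p.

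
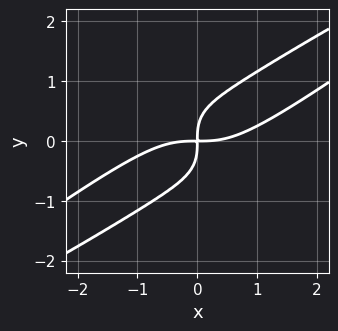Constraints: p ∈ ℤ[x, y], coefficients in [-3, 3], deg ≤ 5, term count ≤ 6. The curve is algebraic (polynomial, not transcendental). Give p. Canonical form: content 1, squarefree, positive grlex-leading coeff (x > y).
x^4 - 2*x^3*y + 2*y^4 - 2*x*y

First, degree: the shape is more complex than any degree-3 curve, so deg p = 4.
Finally, solving for integer coefficients yields p as stated.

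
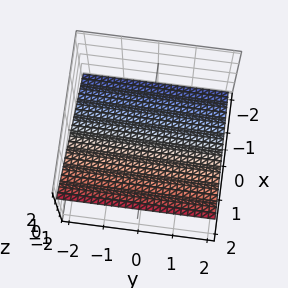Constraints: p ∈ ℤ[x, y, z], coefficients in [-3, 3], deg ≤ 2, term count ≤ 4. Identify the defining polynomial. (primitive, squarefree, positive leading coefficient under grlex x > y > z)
2*x - 3*z - 2

First, degree: every cross-section is a straight line — this is a plane, so deg p = 1.
Then, observable constraints: no y-intercept at any integer in the box; it crosses the x-axis at the gridline x = 1.
Finally, these observations pin down the coefficients.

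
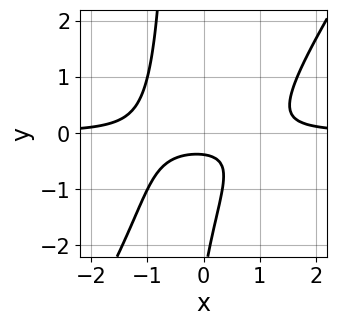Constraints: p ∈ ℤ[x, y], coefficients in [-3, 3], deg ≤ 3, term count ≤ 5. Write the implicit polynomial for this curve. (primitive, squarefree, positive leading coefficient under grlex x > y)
deg p = 3. A generic line meets the curve in up to 3 points.
Observable constraints: the curve avoids every integer x-axis point in the box.
Matching integer coefficients to the picture gives p.

3*x^2*y - 2*x*y^2 - y^2 - 3*y - 1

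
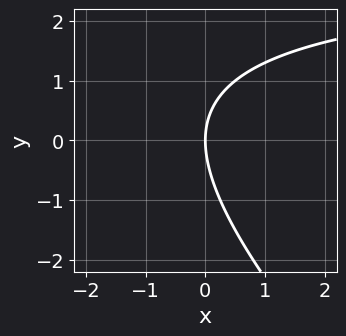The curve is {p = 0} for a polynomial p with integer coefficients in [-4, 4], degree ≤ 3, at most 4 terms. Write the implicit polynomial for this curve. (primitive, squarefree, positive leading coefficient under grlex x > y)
x*y + y^2 - 3*x

First, the degree is 2 — the shape is more complex than any degree-1 curve.
Next, against the integer gridlines: it meets the y-axis at y = 0 (among the integer gridlines); one x-axis crossing is at x = 0.
Finally, together with the visible shape, these determine p as stated.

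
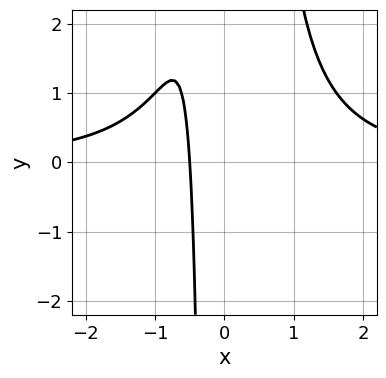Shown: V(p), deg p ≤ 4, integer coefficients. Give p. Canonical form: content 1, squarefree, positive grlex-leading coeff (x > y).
x^3*y - 2*x - 1

(a) deg p = 4. The shape is more complex than any degree-3 curve.
(b) Checking where it meets the axes: it misses every integer gridline on the y-axis.
(c) These observations pin down the coefficients.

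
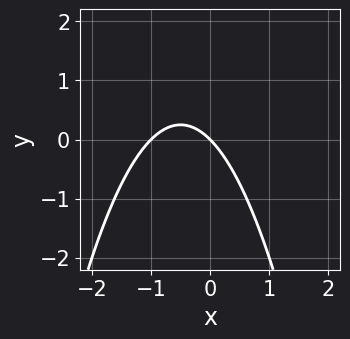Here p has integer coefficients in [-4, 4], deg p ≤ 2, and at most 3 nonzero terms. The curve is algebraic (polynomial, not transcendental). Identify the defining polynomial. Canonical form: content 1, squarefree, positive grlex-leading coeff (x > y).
x^2 + x + y

1. deg p = 2. A generic line meets the curve in up to 2 points.
2. Reading off the gridlines: it meets the y-axis at y = 0 (among the integer gridlines); among the integer gridlines, it crosses the x-axis at x ∈ {-1, 0}.
3. These observations pin down the coefficients.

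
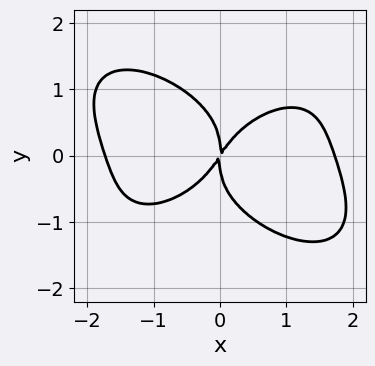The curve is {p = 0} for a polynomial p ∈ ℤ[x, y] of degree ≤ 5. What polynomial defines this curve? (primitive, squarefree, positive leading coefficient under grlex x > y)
x^4 + 2*y^4 - 3*x^2 + 2*x*y

1. The degree is 4 — no degree-3 curve has this shape.
2. From the visible intercepts: it meets the y-axis at y = 0 (among the integer gridlines); it crosses the x-axis at the gridline x = 0.
3. Together with the visible shape, these determine p as stated.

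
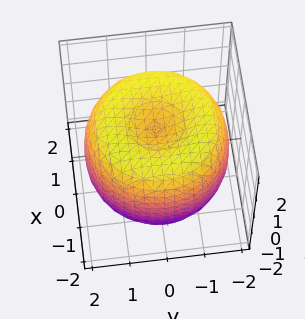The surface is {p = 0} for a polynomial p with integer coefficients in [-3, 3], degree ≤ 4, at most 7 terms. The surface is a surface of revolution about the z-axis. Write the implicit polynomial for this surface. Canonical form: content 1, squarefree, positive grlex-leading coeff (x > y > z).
x^4 + 2*x^2*y^2 + y^4 - 3*x^2 - 3*y^2 + 2*z^2 - 2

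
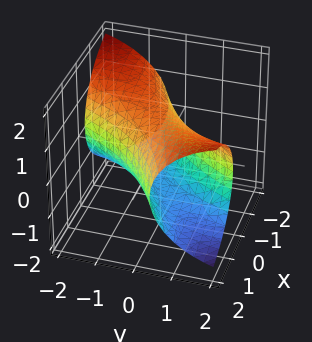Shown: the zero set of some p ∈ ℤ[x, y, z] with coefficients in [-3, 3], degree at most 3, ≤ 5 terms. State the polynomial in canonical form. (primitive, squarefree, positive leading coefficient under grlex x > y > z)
First, deg p = 2. No degree-1 surface has this shape.
Next, reading off the gridlines: among the integer gridlines, it crosses the z-axis at z ∈ {-1, 1}.
Finally, matching integer coefficients to the picture gives p.

x^2 - 3*x*y + y^2 + 2*z^2 - 2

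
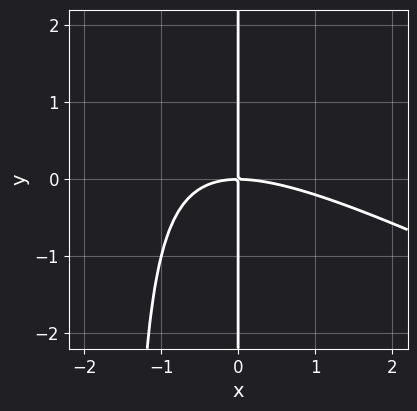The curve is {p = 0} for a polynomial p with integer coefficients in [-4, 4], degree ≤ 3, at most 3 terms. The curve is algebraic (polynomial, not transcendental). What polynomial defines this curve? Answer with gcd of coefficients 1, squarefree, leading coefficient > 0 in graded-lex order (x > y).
First, degree: no degree-2 curve has this shape, so deg p = 3.
Then, observable constraints: the visible y-axis segment lies entirely on the curve; it meets the x-axis at x = 0 (among the integer gridlines).
Finally, assembling these constraints gives the stated polynomial.

x^3 + 2*x^2*y + 3*x*y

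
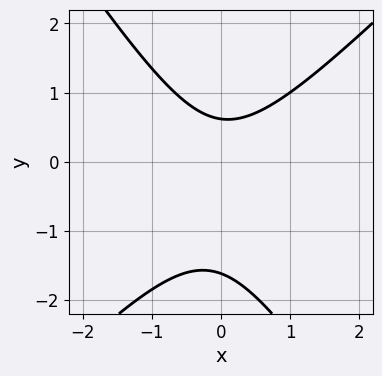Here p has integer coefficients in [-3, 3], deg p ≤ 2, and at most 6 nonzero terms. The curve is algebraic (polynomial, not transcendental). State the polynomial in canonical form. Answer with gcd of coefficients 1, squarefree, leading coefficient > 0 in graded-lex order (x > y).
3*x^2 - x*y - 2*y^2 - 2*y + 2

(a) deg p = 2.
(b) Observable constraints: no x-intercept at any integer in the box.
(c) These observations pin down the coefficients.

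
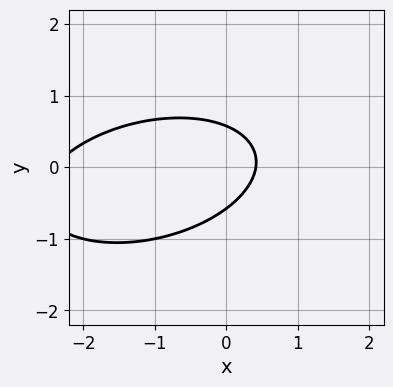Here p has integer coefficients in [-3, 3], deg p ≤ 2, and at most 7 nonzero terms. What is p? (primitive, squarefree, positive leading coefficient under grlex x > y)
x^2 - x*y + 3*y^2 + 2*x - 1

Degree: no degree-1 curve has this shape, so deg p = 2.
Solving for integer coefficients yields p as stated.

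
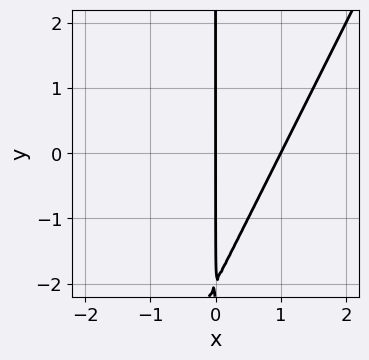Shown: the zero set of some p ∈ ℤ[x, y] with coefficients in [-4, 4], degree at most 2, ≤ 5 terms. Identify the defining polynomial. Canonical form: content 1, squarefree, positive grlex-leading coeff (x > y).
2*x^2 - x*y - 2*x

The degree is 2 — no degree-1 curve has this shape.
Checking where it meets the axes: among the integer gridlines, it crosses the x-axis at x ∈ {0, 1}; every point of the y-axis in the box is on the curve.
Putting this together gives p.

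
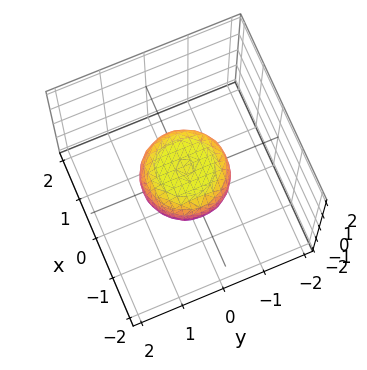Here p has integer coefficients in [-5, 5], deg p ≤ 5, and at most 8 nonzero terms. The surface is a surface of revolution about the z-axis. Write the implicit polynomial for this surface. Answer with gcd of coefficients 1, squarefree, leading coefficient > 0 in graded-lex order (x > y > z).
2*x^4 + 4*x^2*y^2 + 2*y^4 - x^2 - y^2 + 3*z^2 - 1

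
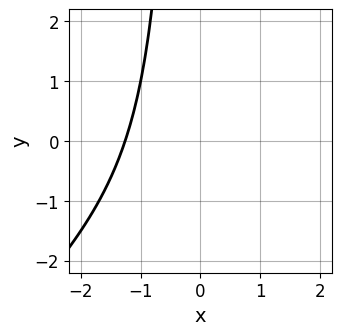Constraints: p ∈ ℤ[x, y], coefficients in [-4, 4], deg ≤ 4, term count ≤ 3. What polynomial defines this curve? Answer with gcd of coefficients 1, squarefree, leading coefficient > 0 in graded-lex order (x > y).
(a) Degree: a generic line meets the curve in up to 3 points, so deg p = 3.
(b) Reading off the gridlines: no y-intercept at any integer in the box.
(c) Putting this together gives p.

x^3 - x^2*y + 2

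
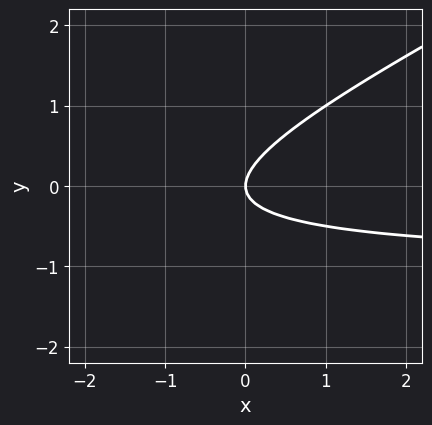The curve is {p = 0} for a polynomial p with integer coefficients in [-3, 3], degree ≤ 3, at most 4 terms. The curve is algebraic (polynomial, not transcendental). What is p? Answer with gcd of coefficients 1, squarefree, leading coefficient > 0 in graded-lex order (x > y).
x*y - 2*y^2 + x

1. Degree: no degree-1 curve has this shape, so deg p = 2.
2. From the axis intercepts and sections: it meets the x-axis at x = 0 (among the integer gridlines); it crosses the y-axis at the gridline y = 0.
3. Together with the visible shape, these determine p as stated.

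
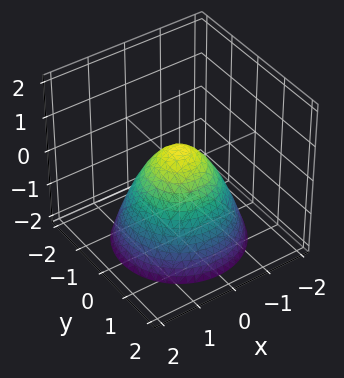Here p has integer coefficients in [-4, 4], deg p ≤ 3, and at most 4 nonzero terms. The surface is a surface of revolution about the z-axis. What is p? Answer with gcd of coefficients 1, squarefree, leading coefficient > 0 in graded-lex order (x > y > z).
2*x^2 + 2*y^2 + 2*z - 1

The degree is 2 — the shape is more complex than any degree-1 surface.
By symmetry, every cross-section ⟂ z is a circle, so x, y appear only via x² + y².
Reading off the gridlines: a circular section at z = -1 has radius between 1 and 2.
Solving for integer coefficients yields p as stated.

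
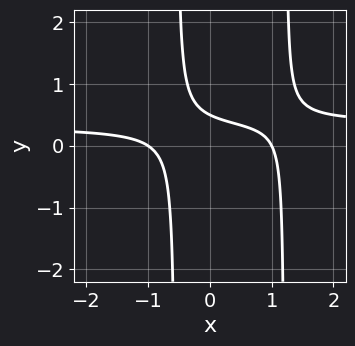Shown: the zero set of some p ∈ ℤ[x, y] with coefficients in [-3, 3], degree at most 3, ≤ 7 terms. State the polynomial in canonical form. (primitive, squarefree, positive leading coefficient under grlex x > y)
3*x^2*y - x^2 - 2*x*y - 2*y + 1

(a) The degree is 3 — no degree-2 curve has this shape.
(b) Observable constraints: among the integer gridlines, it crosses the x-axis at x ∈ {-1, 1}.
(c) Together with the visible shape, these determine p as stated.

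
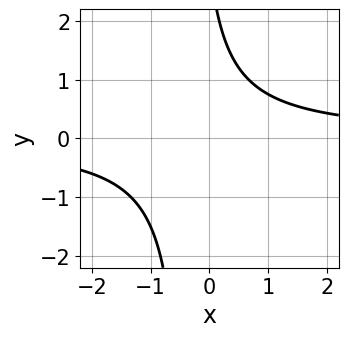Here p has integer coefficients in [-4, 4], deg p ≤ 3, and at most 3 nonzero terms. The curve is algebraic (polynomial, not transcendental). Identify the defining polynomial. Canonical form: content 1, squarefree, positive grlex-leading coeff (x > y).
3*x*y + y - 3

1. The degree is 2 — a generic line meets the curve in up to 2 points.
2. From the axis intercepts and sections: it misses every integer gridline on the y-axis; the curve avoids every integer x-axis point in the box.
3. Solving for integer coefficients yields p as stated.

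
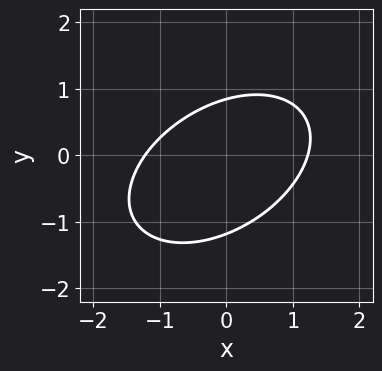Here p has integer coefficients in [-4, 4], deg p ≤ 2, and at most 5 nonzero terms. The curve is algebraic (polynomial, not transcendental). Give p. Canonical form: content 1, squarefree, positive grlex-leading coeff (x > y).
2*x^2 - 2*x*y + 3*y^2 + y - 3

(a) The degree is 2 — a generic line meets the curve in up to 2 points.
(b) Solving for integer coefficients yields p as stated.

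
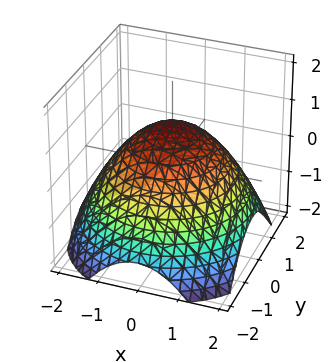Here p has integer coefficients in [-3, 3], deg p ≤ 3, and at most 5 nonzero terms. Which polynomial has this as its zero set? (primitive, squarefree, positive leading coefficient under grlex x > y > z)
The degree is 2 — the shape is more complex than any degree-1 surface.
Symmetries: the z-axis is an axis of rotation, so x and y enter only as x² + y².
Observable constraints: it crosses the z-axis at the gridline z = 1; a circular section at z = 0 has radius between 1 and 2.
Putting this together gives p.

x^2 + y^2 + 2*z - 2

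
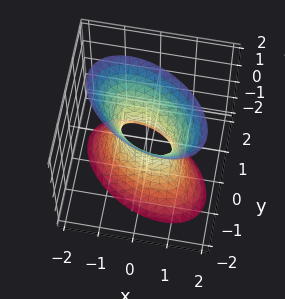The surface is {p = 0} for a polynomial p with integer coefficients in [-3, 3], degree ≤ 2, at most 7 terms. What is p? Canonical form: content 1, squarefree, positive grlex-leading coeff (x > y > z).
First, deg p = 2. The shape is more complex than any degree-1 surface.
Then, from the visible intercepts: the surface avoids every integer z-axis point in the box.
Finally, fitting integer coefficients to these (and the overall shape) gives p.

2*x^2 + 2*x*y + 3*y^2 - z^2 - 1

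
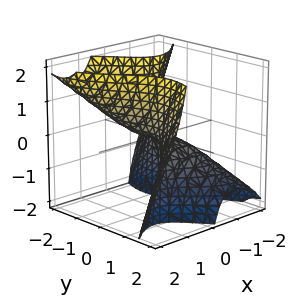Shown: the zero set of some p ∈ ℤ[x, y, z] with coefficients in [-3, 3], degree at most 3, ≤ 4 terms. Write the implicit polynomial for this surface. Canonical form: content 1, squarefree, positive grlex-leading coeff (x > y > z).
2*x^3 + 3*x*y*z - y^3 - 2*z

First, the degree is 3 — a generic line meets the surface in up to 3 points.
Next, from the axis intercepts and sections: it crosses the x-axis at the gridline x = 0; it meets the y-axis at y = 0 (among the integer gridlines); it meets the z-axis at z = 0 (among the integer gridlines).
Finally, solving for integer coefficients yields p as stated.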